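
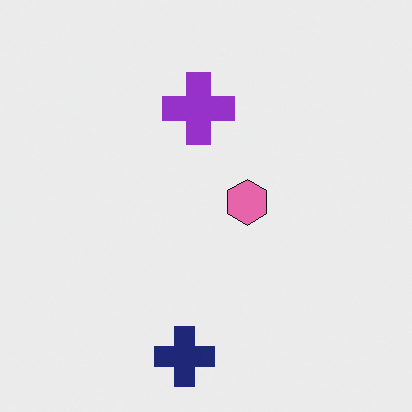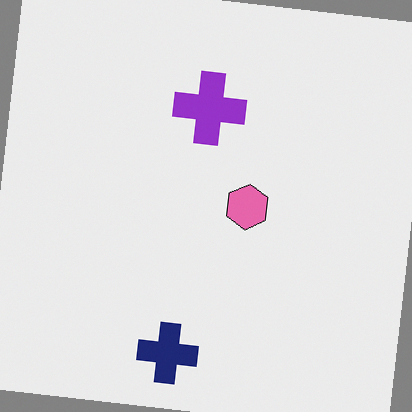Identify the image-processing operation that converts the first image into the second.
The second image is the first rotated clockwise by a small amount.

Every shape is tilted by the same angle and the image corners show triangular fill wedges — a whole-image rotation by a non-right angle.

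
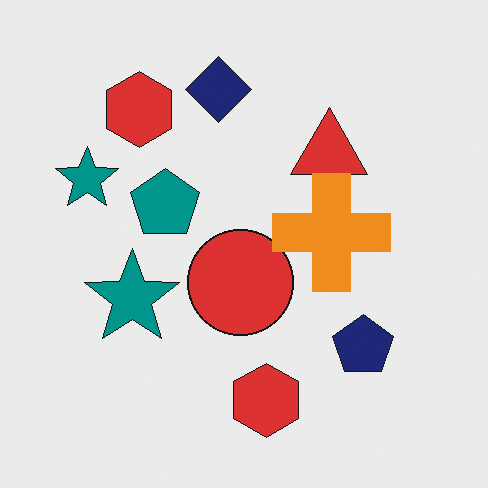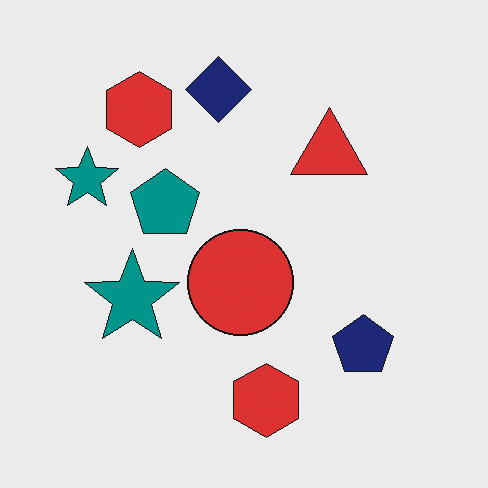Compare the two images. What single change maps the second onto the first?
The transformation is: overlaid with an additional orange cross.

An orange cross appears in the first image that is absent from the second.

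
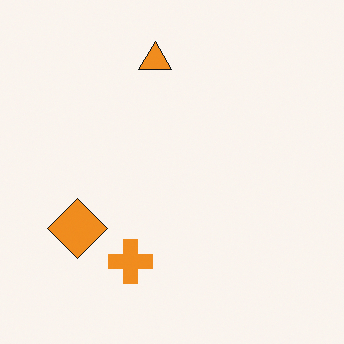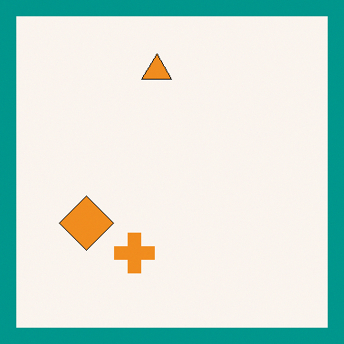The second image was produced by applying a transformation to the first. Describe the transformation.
The image was framed with a teal border.

A solid teal frame runs around the edge of the second image, with the content slightly shrunk inside it.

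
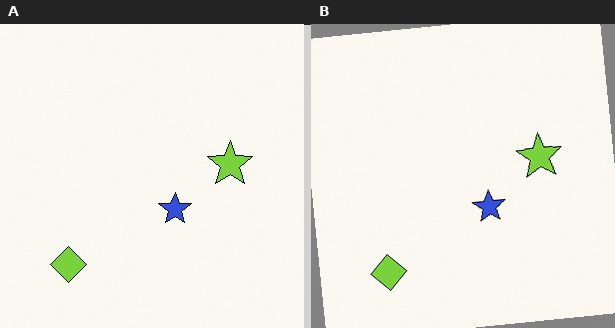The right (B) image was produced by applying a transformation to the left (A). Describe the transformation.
The transformation is: rotated counter-clockwise by a slight angle.

Every shape is tilted by the same angle and the image corners show triangular fill wedges — a whole-image rotation by a non-right angle.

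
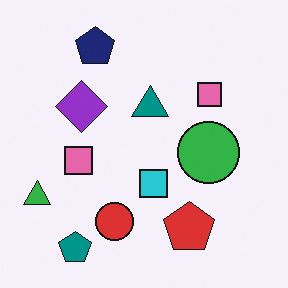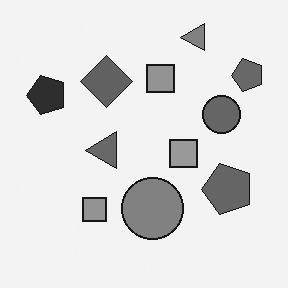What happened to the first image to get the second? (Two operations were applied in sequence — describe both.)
It was converted to grayscale, then transposed (reflected across the top-left ↔ bottom-right diagonal).

All color is removed — every shape is now a shade of grey. Shapes have swapped their row and column positions — what was in the top-right is now in the bottom-left — a diagonal reflection.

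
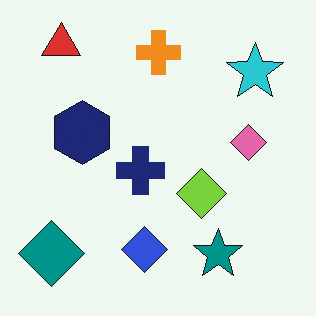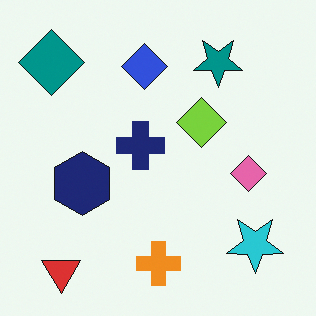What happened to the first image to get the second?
Flipped vertically (top ↔ bottom).

The red triangle is in the top-left of the first image and the bottom-left of the second — shapes on opposite sides of the horizontal midline have swapped in a mirror flip.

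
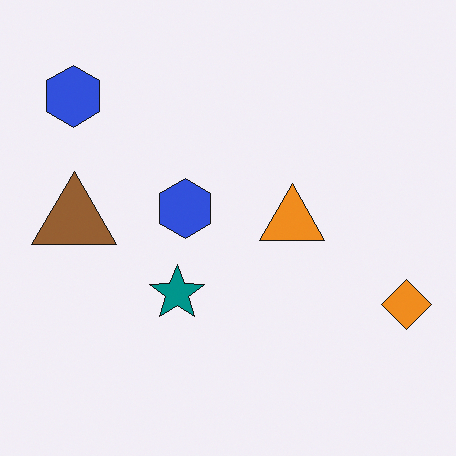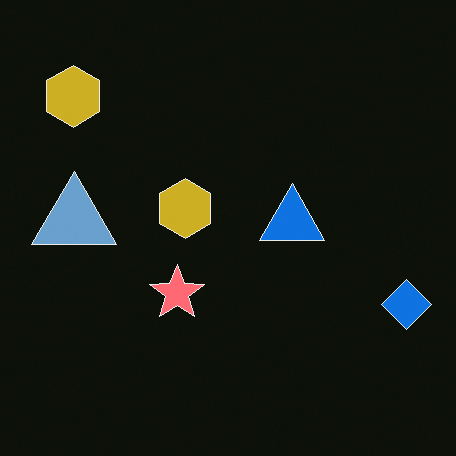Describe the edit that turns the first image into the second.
The transformation is: color-inverted (negative).

The light background has become dark and every shape's color is its complement — a photographic negative.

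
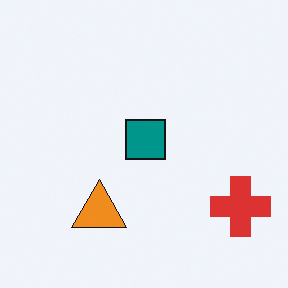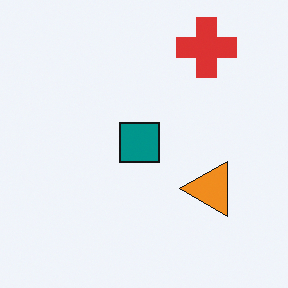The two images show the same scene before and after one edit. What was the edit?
The transformation is: rotated 90° counter-clockwise.

The red cross sits in the bottom-right of the first image and the top-right of the second — consistent with a whole-image 90° counter-clockwise rotation.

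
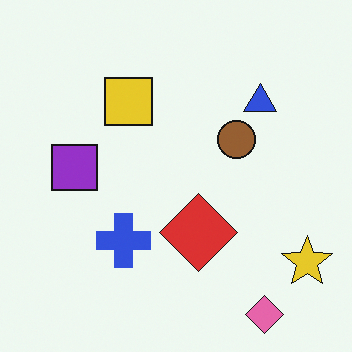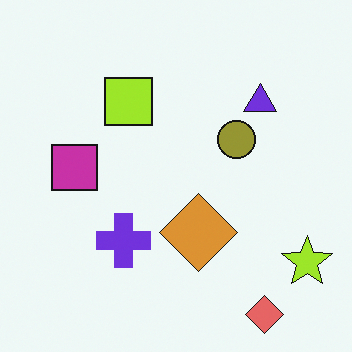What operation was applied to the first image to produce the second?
This is the original image hue-shifted by a small amount.

Every shape's color has rotated by the same amount around the hue wheel — a uniform hue shift.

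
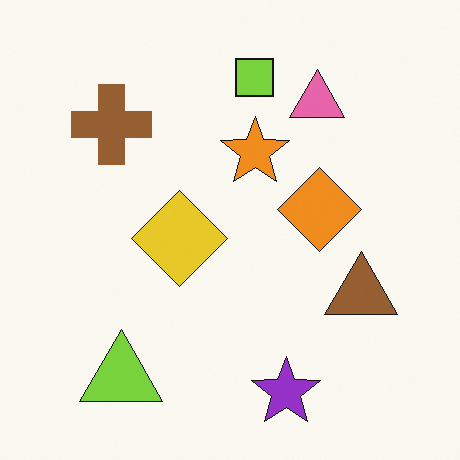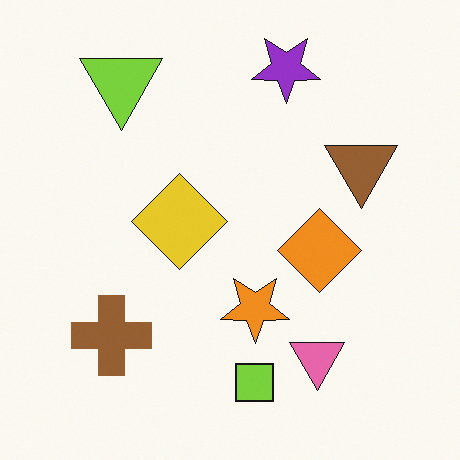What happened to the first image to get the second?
The second image is the first flipped vertically (top ↔ bottom).

The purple star is in the bottom of the first image and the top of the second — shapes on opposite sides of the horizontal midline have swapped in a mirror flip.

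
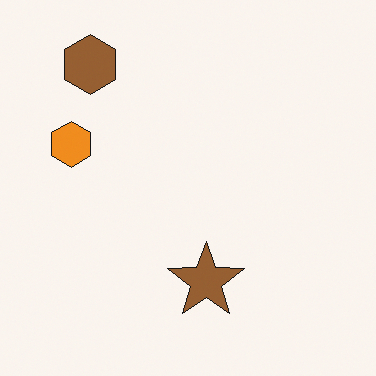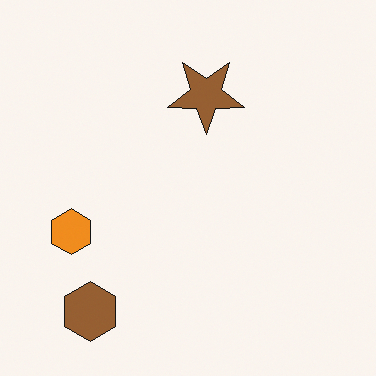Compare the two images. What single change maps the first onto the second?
Flipped vertically (top ↔ bottom).

The brown hexagon is in the top-left of the first image and the bottom-left of the second — shapes on opposite sides of the horizontal midline have swapped in a mirror flip.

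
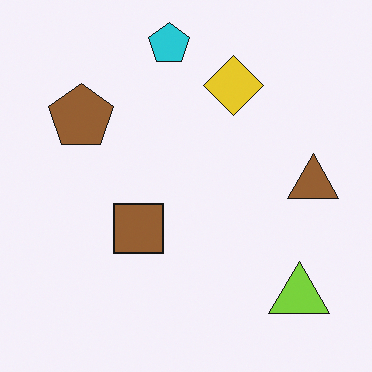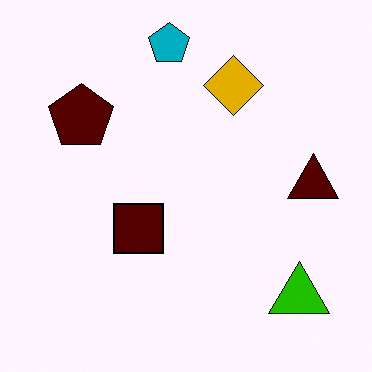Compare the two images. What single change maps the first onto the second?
The transformation is: given much higher contrast.

Tones are pushed away from mid-grey across the whole image — a global contrast change.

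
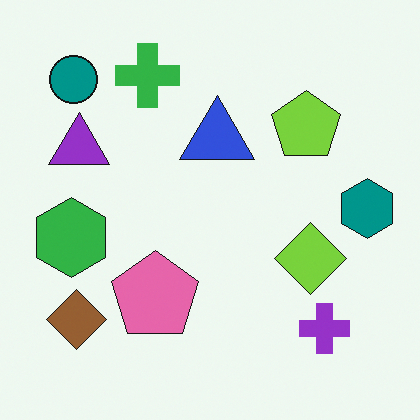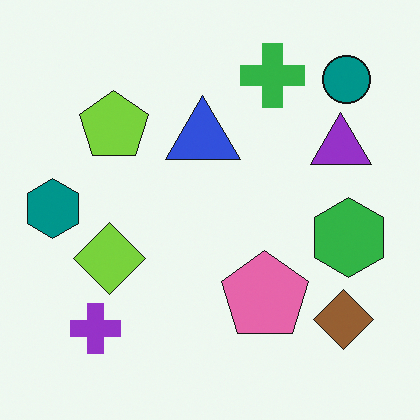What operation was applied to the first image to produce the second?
The transformation is: flipped horizontally (left ↔ right).

The teal hexagon is in the right of the first image and the left of the second — shapes on opposite sides of the vertical midline have swapped in a mirror flip.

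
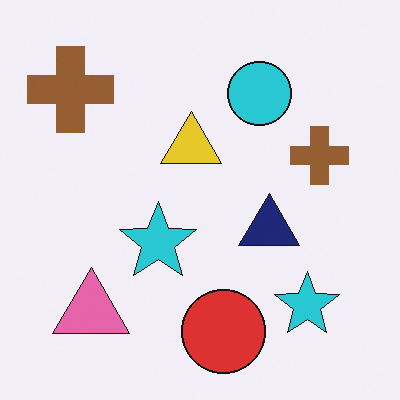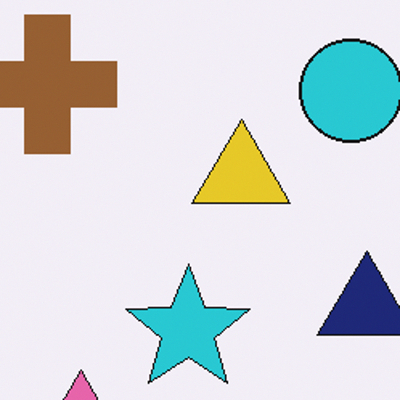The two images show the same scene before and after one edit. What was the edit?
This is the original image cropped to a modestly smaller region and rescaled.

The visible shapes are larger and the field of view is narrower; shapes near the original edges may be partly or wholly outside the frame — a crop-and-rescale.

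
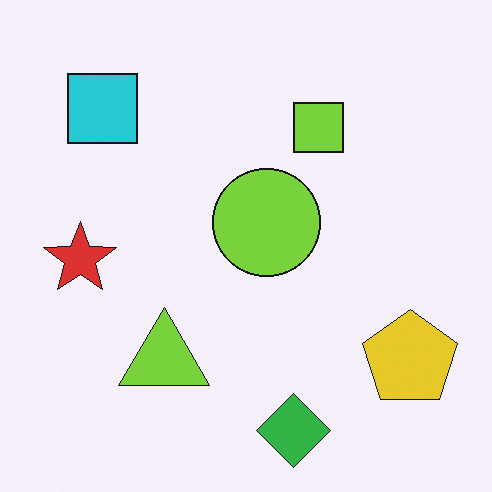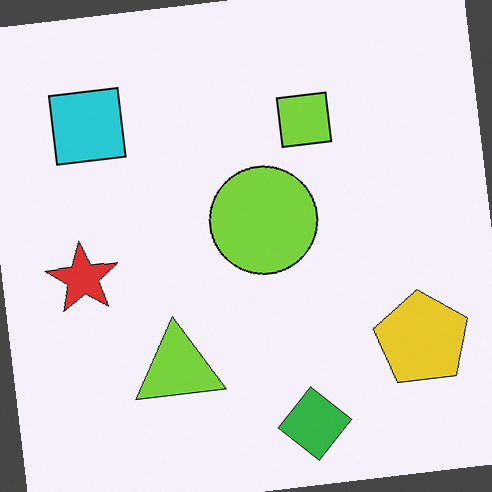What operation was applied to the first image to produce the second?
The transformation is: rotated counter-clockwise by a slight angle.

Every shape is tilted by the same angle and the image corners show triangular fill wedges — a whole-image rotation by a non-right angle.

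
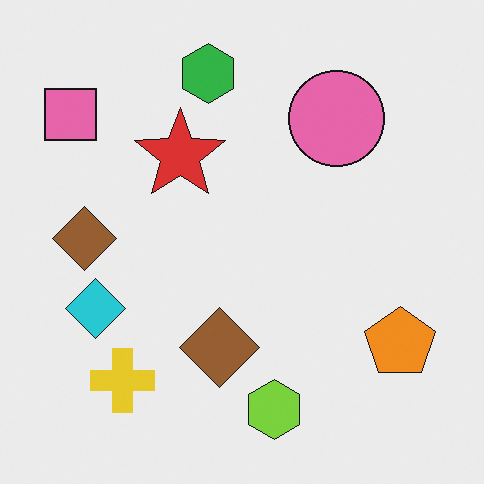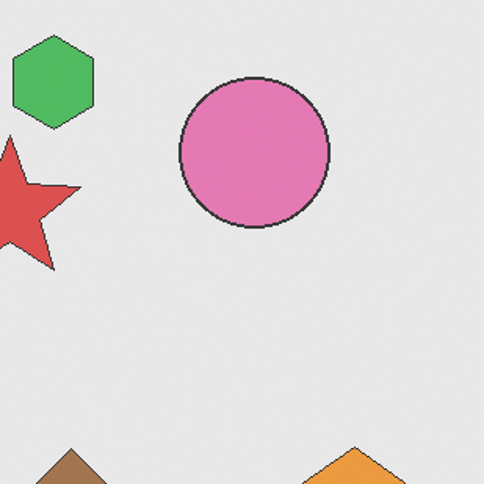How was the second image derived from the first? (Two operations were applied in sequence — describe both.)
This is the original image cropped slightly and scaled back up, then given slightly reduced contrast.

The visible shapes are larger and the field of view is narrower; shapes near the original edges may be partly or wholly outside the frame — a crop-and-rescale. Tones are pushed toward mid-grey across the whole image — a global contrast change.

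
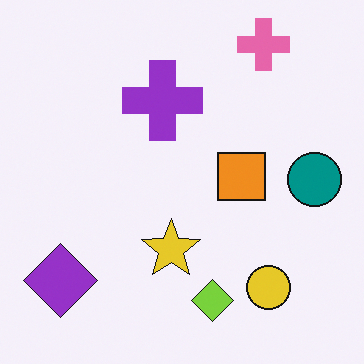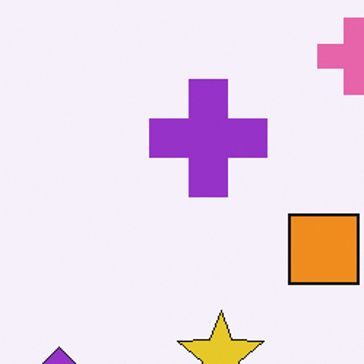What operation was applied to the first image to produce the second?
This is the original image cropped to a modestly smaller region and rescaled.

The visible shapes are larger and the field of view is narrower; shapes near the original edges may be partly or wholly outside the frame — a crop-and-rescale.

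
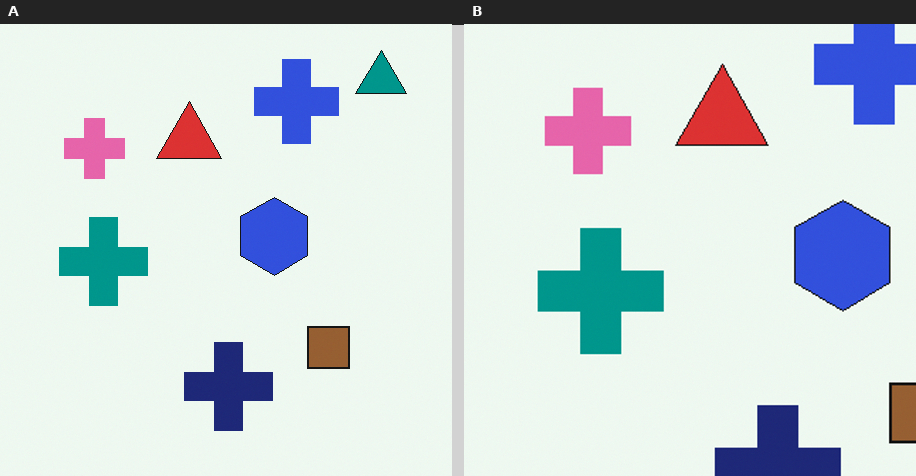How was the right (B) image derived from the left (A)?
It was cropped slightly and scaled back up.

The visible shapes are larger and the field of view is narrower; shapes near the original edges may be partly or wholly outside the frame — a crop-and-rescale.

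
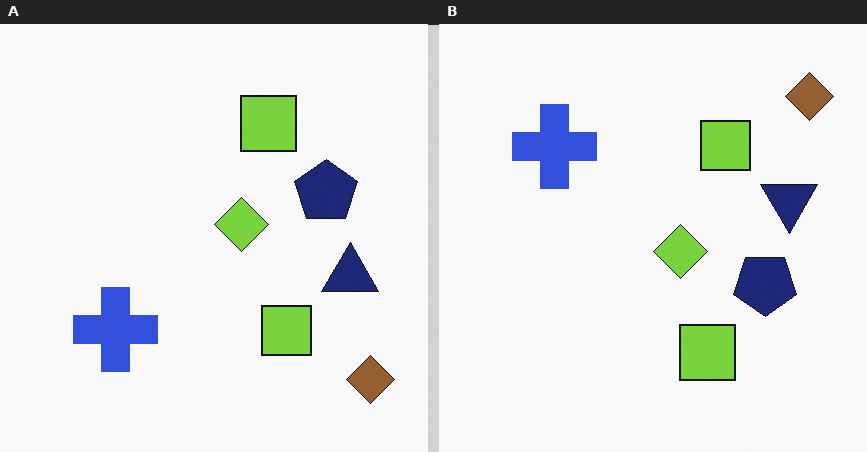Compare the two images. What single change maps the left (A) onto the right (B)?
The transformation is: flipped vertically (top ↔ bottom).

The brown diamond is in the bottom-right of the left (A) image and the top-right of the right (B) — shapes on opposite sides of the horizontal midline have swapped in a mirror flip.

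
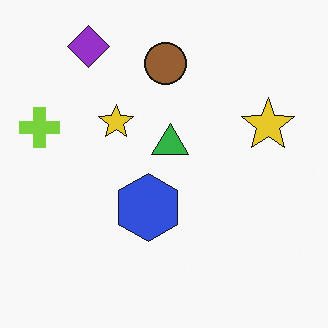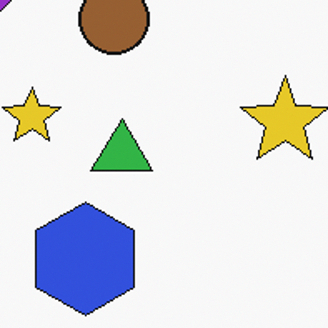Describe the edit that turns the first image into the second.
The image was cropped tightly and scaled back up.

The visible shapes are larger and the field of view is narrower; shapes near the original edges may be partly or wholly outside the frame — a crop-and-rescale.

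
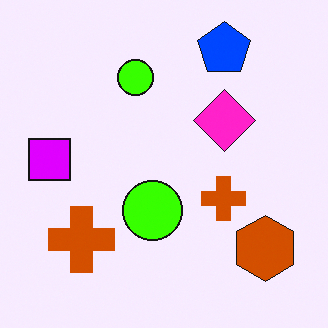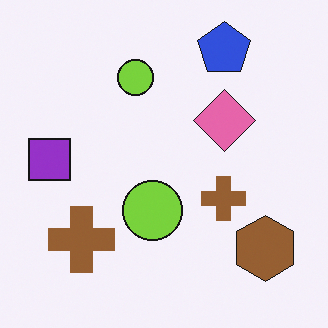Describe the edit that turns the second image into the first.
It was heavily oversaturated.

All colors are more vivid — a global saturation change.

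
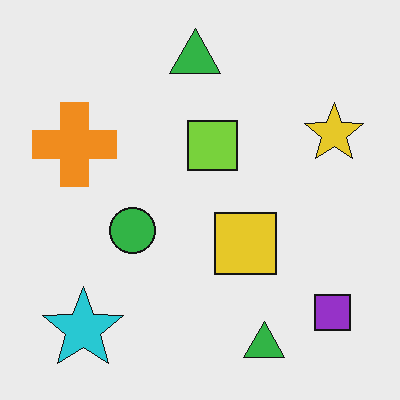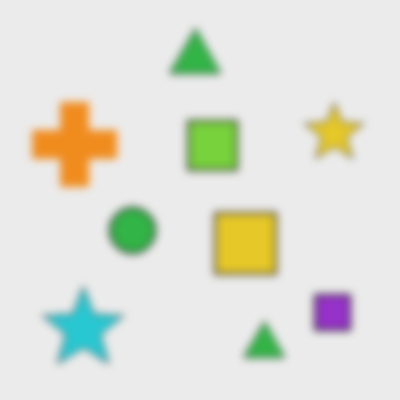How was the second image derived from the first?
The transformation is: noticeably gaussian-blurred.

Shape edges and outlines are uniformly softened across the whole image.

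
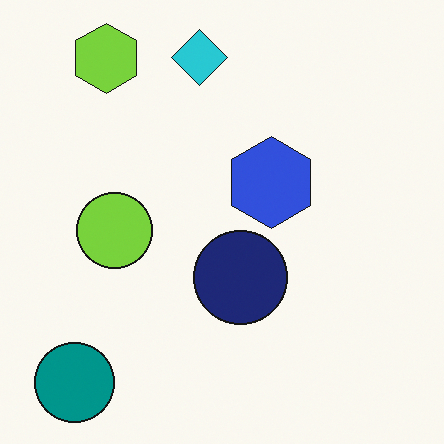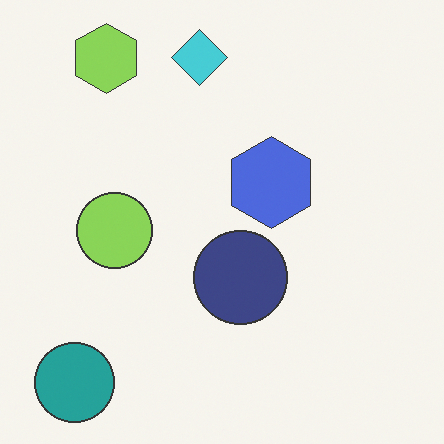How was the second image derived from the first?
The transformation is: given slightly reduced contrast.

Tones are pushed toward mid-grey across the whole image — a global contrast change.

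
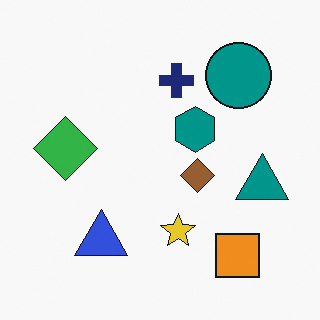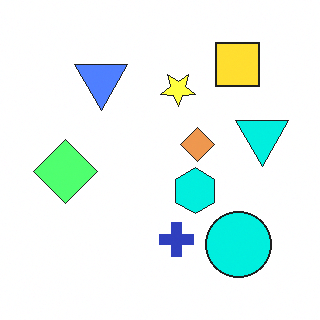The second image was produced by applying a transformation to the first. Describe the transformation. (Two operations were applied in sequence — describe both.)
Noticeably brightened, then flipped vertically (top ↔ bottom).

Every pixel — background and shapes alike — is uniformly brightened. The orange square is in the bottom-right of the first image and the top-right of the second — shapes on opposite sides of the horizontal midline have swapped in a mirror flip.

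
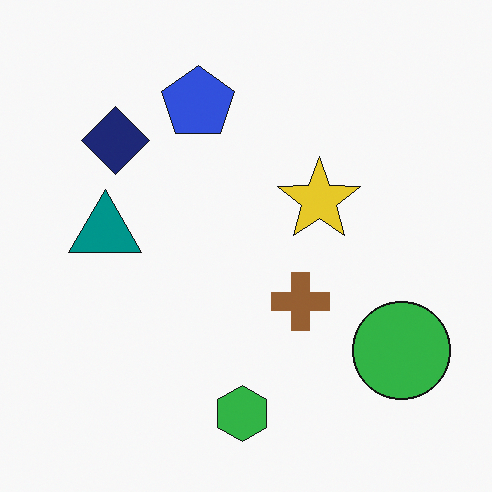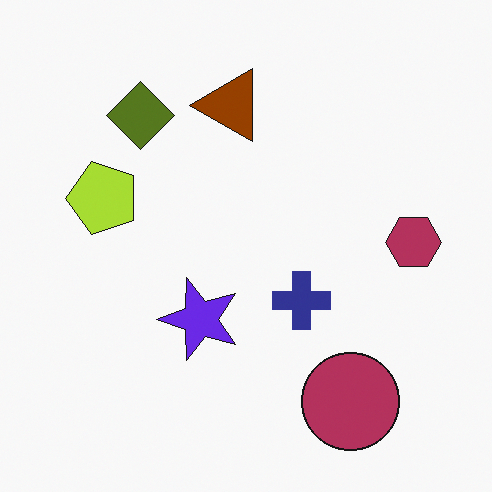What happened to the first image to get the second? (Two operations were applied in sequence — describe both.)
The image was transposed (reflected across the top-left ↔ bottom-right diagonal), then hue-shifted by a large amount.

Shapes have swapped their row and column positions — what was in the top-right is now in the bottom-left — a diagonal reflection. Every shape's color has rotated by the same amount around the hue wheel — a uniform hue shift.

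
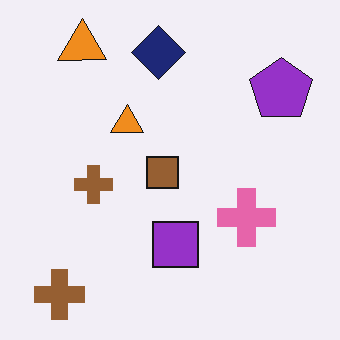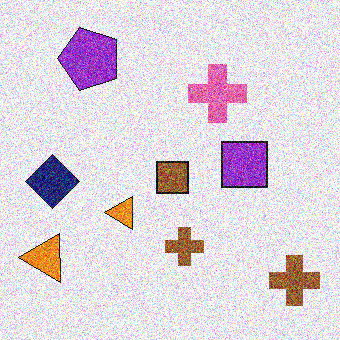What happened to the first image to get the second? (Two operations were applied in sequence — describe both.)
It was rotated 90° counter-clockwise, then degraded with strong gaussian noise.

The purple pentagon sits in the top-right of the first image and the top-left of the second — consistent with a whole-image 90° counter-clockwise rotation. Random speckle covers the whole image, including the flat background.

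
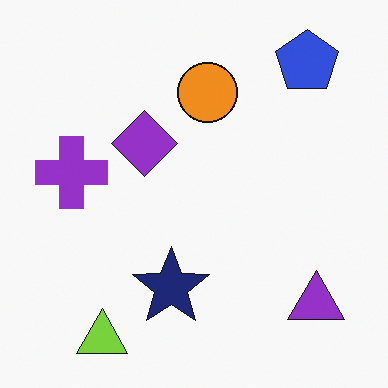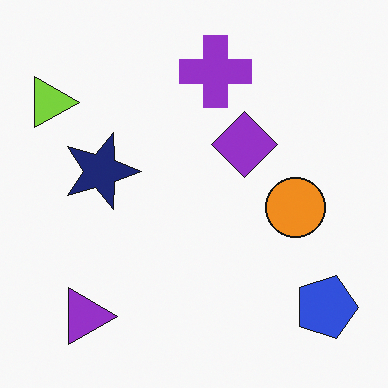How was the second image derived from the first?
It was rotated 90° clockwise.

The blue pentagon sits in the top-right of the first image and the bottom-right of the second — consistent with a whole-image 90° clockwise rotation.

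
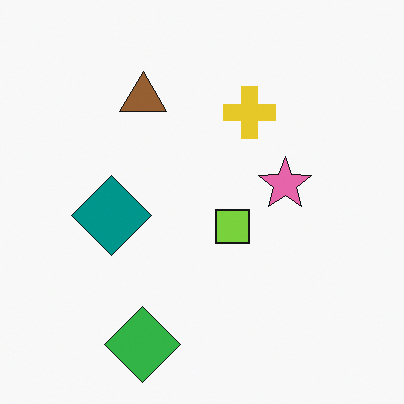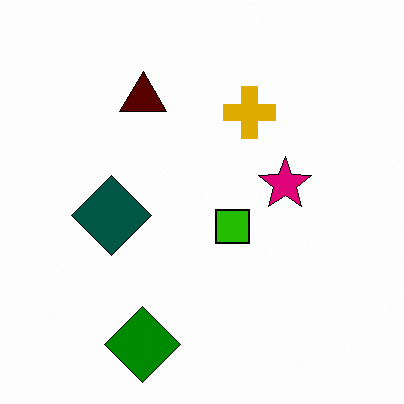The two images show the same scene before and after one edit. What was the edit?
Boosted in contrast.

Tones are pushed away from mid-grey across the whole image — a global contrast change.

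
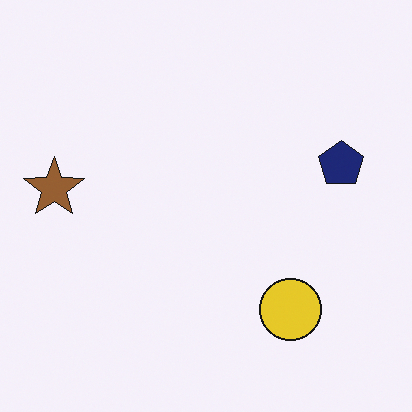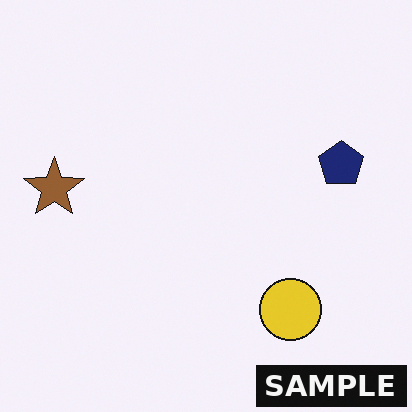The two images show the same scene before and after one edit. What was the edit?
It was watermarked with the text "SAMPLE" in the lower-right corner.

A dark label reading "SAMPLE" appears in the lower-right corner.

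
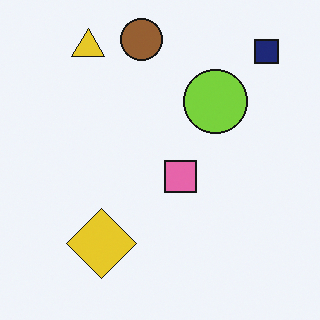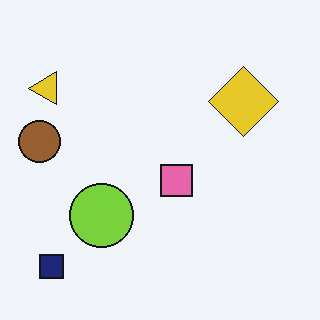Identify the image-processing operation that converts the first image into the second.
The transformation is: transposed (reflected across the top-left ↔ bottom-right diagonal).

Shapes have swapped their row and column positions — what was in the top-right is now in the bottom-left — a diagonal reflection.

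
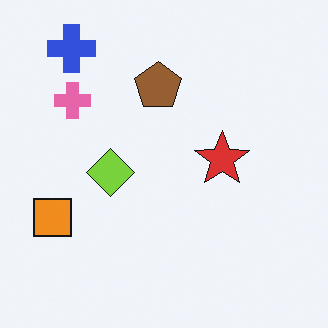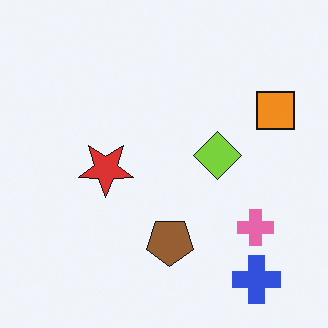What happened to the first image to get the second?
The transformation is: rotated 180°.

The blue cross sits in the top-left of the first image and the bottom-right of the second — consistent with a whole-image 180° rotation.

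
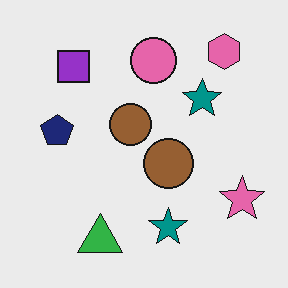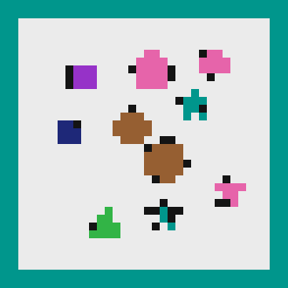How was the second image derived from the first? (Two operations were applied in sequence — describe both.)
The transformation is: heavily pixelated into large blocks, then framed with a teal border.

Shapes are reduced to large square blocks; fine edges and outlines are lost — a downscale-then-upscale (mosaic) effect. A solid teal frame runs around the edge of the second image, with the content slightly shrunk inside it.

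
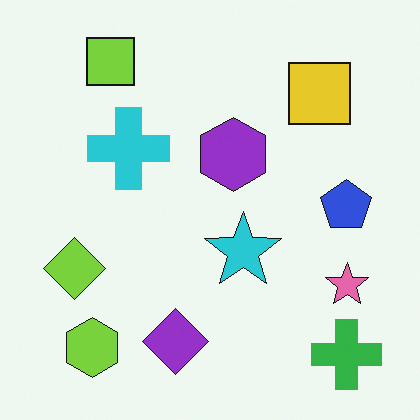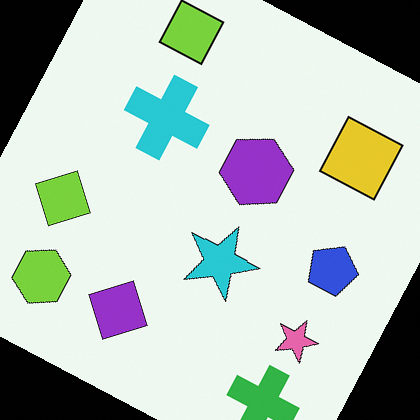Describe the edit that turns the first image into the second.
It was rotated clockwise by a moderate amount.

Every shape is tilted by the same angle and the image corners show triangular fill wedges — a whole-image rotation by a non-right angle.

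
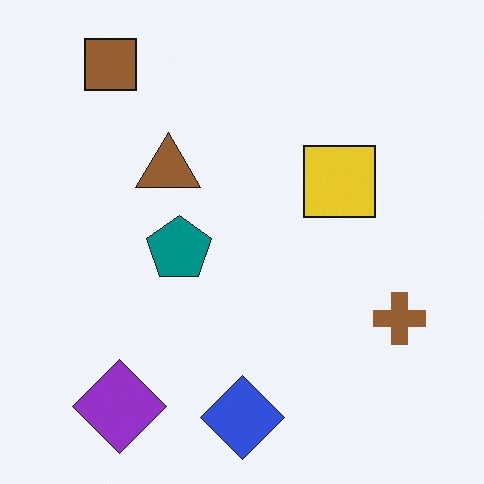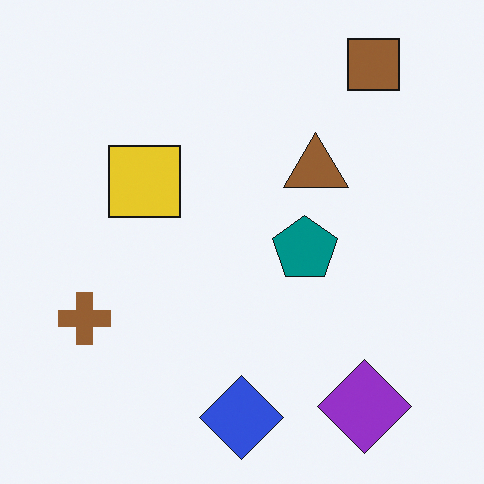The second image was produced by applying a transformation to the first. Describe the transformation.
The image was flipped horizontally (left ↔ right).

The brown cross is in the right of the first image and the left of the second — shapes on opposite sides of the vertical midline have swapped in a mirror flip.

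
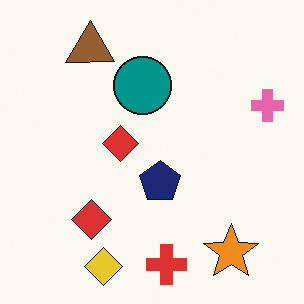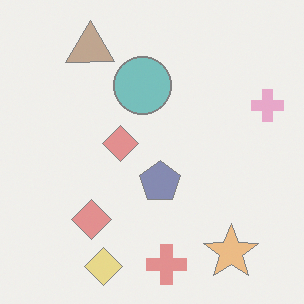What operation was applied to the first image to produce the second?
The image was washed out (contrast reduced).

Tones are pushed toward mid-grey across the whole image — a global contrast change.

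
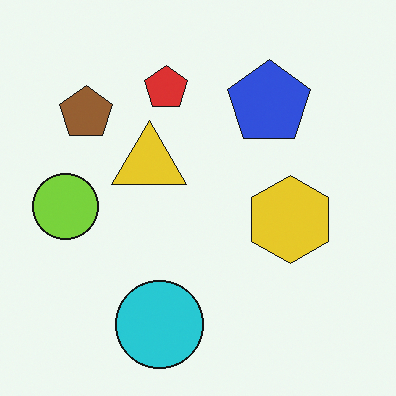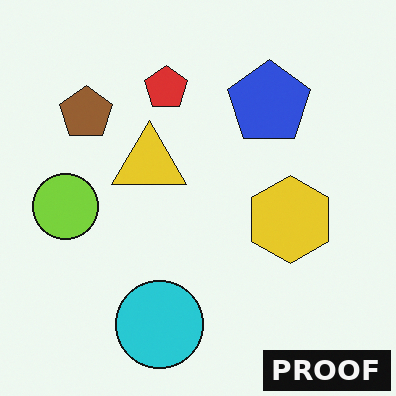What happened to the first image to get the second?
This is the original image watermarked with the text "PROOF" in the lower-right corner.

A dark label reading "PROOF" appears in the lower-right corner.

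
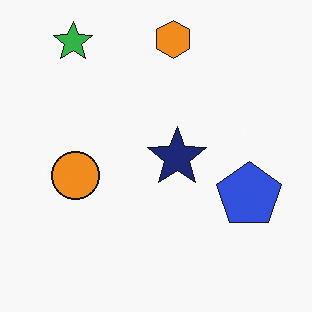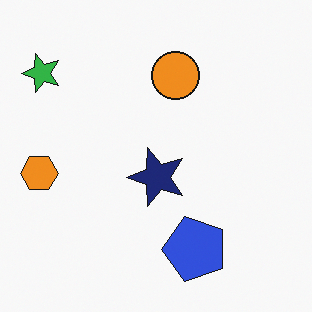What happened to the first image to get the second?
Transposed (reflected across the top-left ↔ bottom-right diagonal).

Shapes have swapped their row and column positions — what was in the top-right is now in the bottom-left — a diagonal reflection.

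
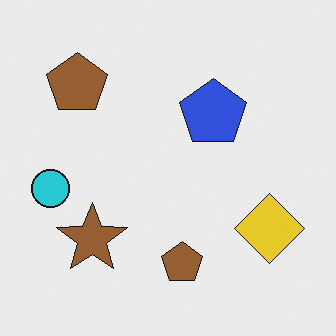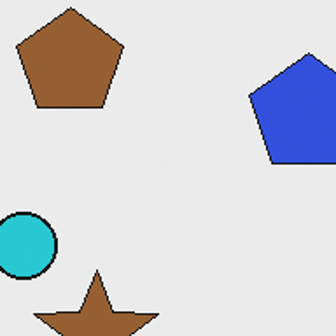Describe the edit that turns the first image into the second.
This is the original image cropped to a noticeably smaller region and rescaled.

The visible shapes are larger and the field of view is narrower; shapes near the original edges may be partly or wholly outside the frame — a crop-and-rescale.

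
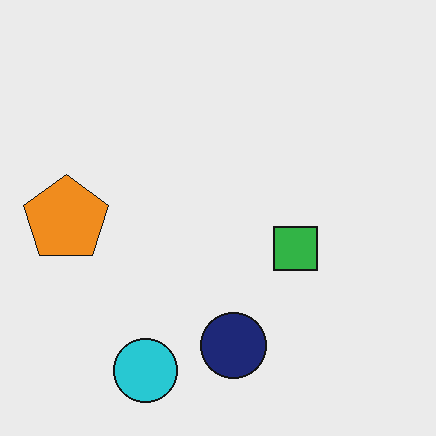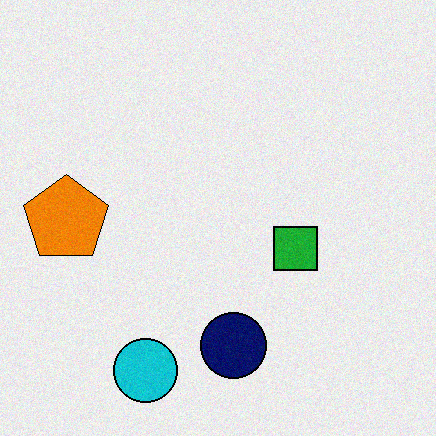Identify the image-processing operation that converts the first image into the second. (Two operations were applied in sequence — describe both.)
The second image is the first degraded with a light layer of grain, then given slightly increased contrast.

Random speckle covers the whole image, including the flat background. Tones are pushed away from mid-grey across the whole image — a global contrast change.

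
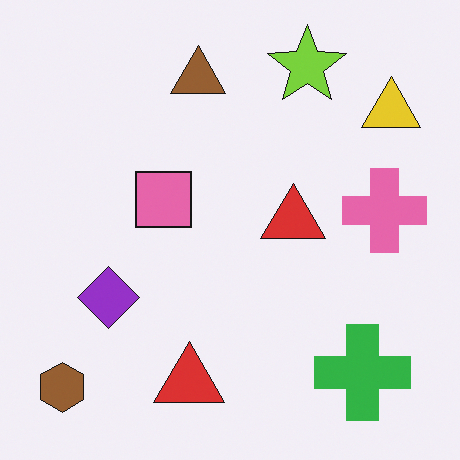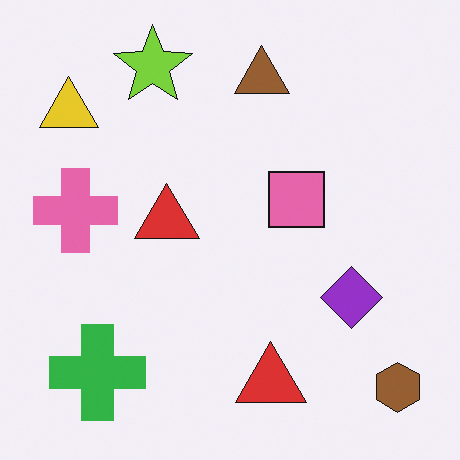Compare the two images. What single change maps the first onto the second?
The transformation is: flipped horizontally (left ↔ right).

The brown hexagon is in the bottom-left of the first image and the bottom-right of the second — shapes on opposite sides of the vertical midline have swapped in a mirror flip.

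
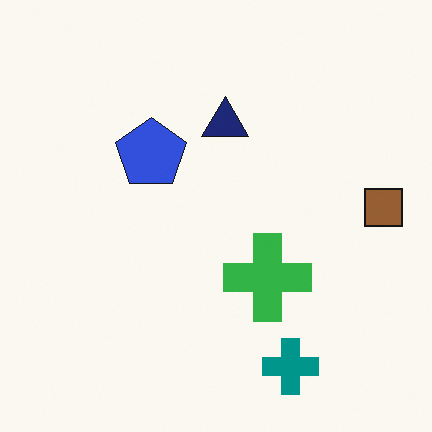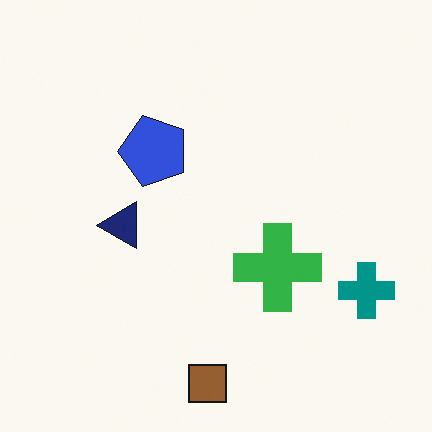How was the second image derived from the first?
The second image is the first transposed (reflected across the top-left ↔ bottom-right diagonal).

Shapes have swapped their row and column positions — what was in the top-right is now in the bottom-left — a diagonal reflection.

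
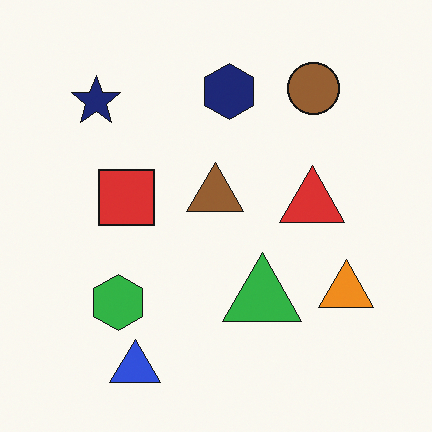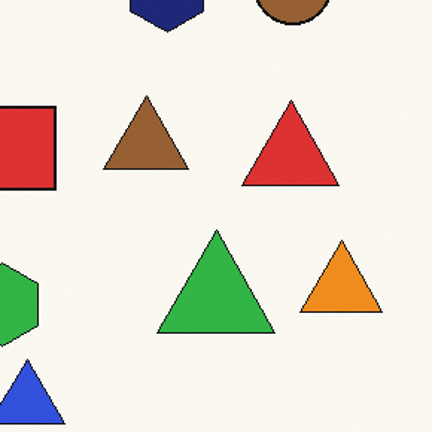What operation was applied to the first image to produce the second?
It was cropped to a modestly smaller region and rescaled.

The visible shapes are larger and the field of view is narrower; shapes near the original edges may be partly or wholly outside the frame — a crop-and-rescale.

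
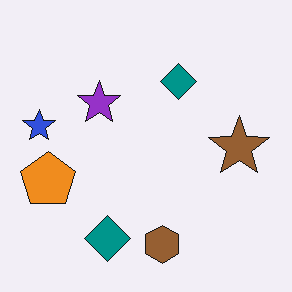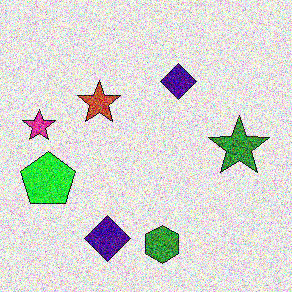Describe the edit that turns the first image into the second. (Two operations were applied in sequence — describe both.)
It was hue-shifted noticeably, then degraded with strong gaussian noise.

Every shape's color has rotated by the same amount around the hue wheel — a uniform hue shift. Random speckle covers the whole image, including the flat background.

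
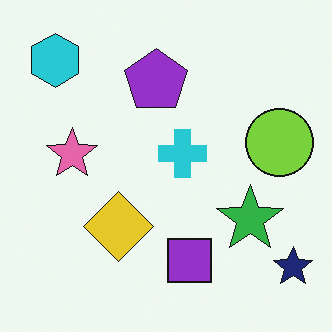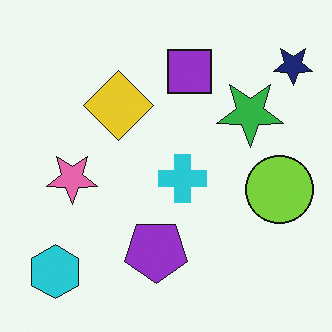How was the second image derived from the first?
It was flipped vertically (top ↔ bottom).

The cyan hexagon is in the top-left of the first image and the bottom-left of the second — shapes on opposite sides of the horizontal midline have swapped in a mirror flip.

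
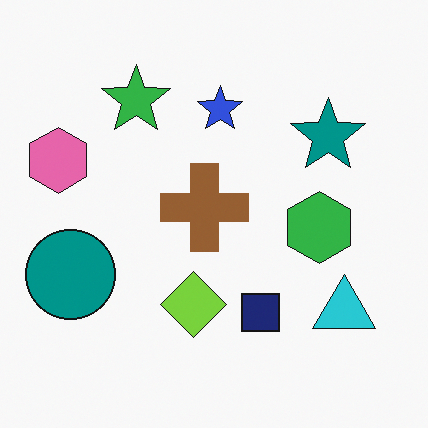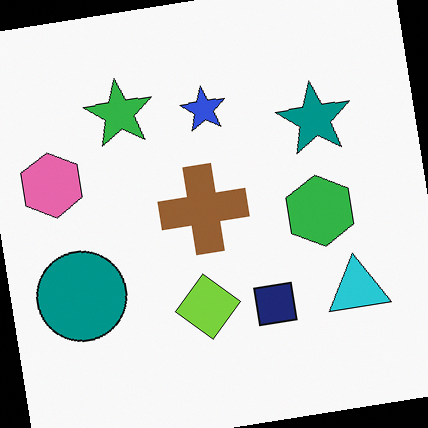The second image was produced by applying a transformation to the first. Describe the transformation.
The second image is the first rotated counter-clockwise by a few degrees.

Every shape is tilted by the same angle and the image corners show triangular fill wedges — a whole-image rotation by a non-right angle.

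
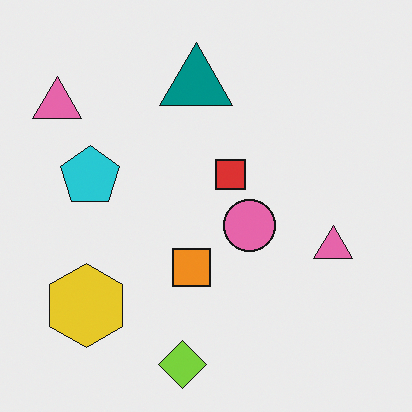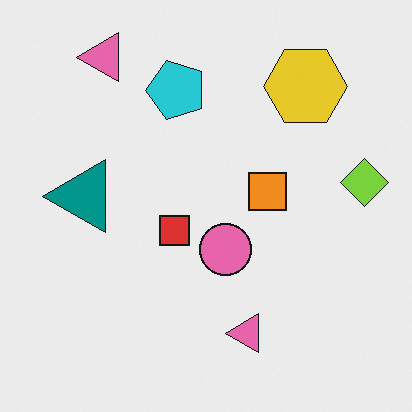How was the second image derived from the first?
The second image is the first transposed (reflected across the top-left ↔ bottom-right diagonal).

Shapes have swapped their row and column positions — what was in the top-right is now in the bottom-left — a diagonal reflection.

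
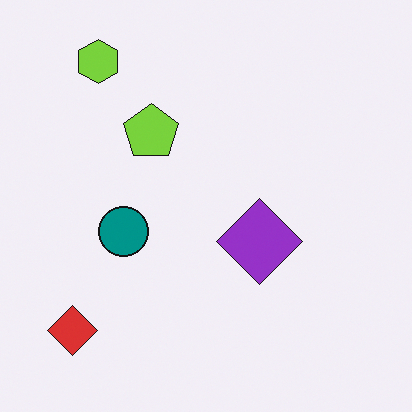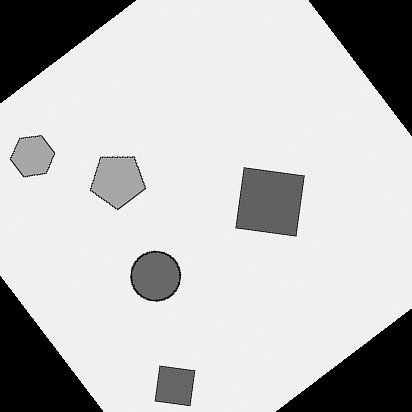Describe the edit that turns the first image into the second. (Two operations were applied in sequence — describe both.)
The second image is the first rotated counter-clockwise by a large amount — several tens of degrees, then converted to grayscale.

Every shape is tilted by the same angle and the image corners show triangular fill wedges — a whole-image rotation by a non-right angle. All color is removed — every shape is now a shade of grey.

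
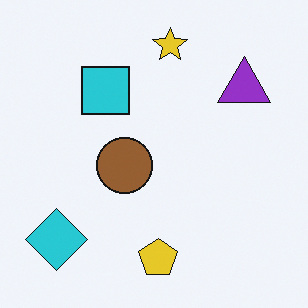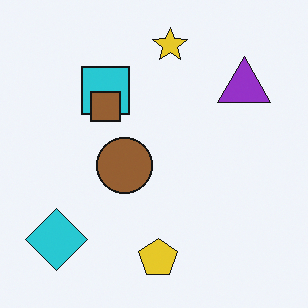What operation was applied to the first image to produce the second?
It was overlaid with an additional brown square.

A brown square appears in the second image that is absent from the first.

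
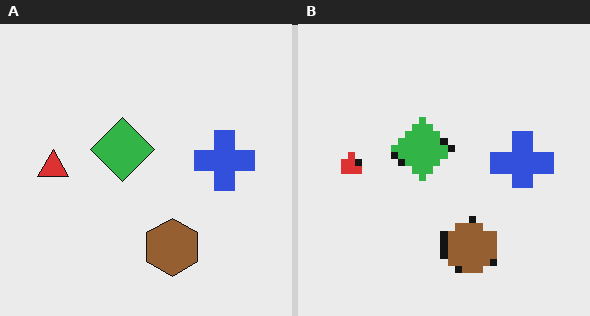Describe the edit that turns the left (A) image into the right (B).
This is the original image pixelated into visible square blocks.

Shapes are reduced to large square blocks; fine edges and outlines are lost — a downscale-then-upscale (mosaic) effect.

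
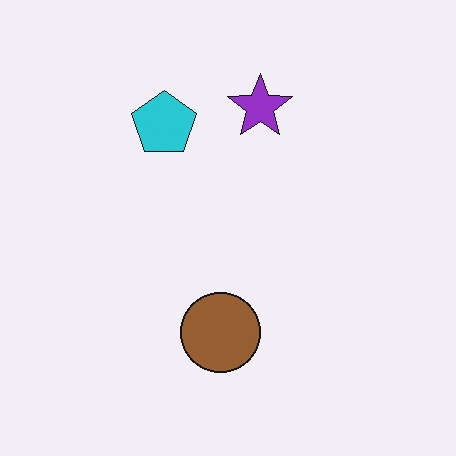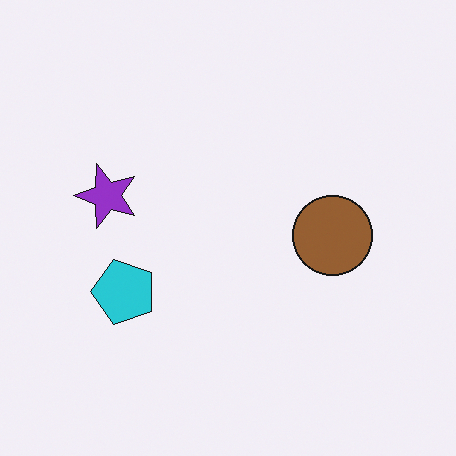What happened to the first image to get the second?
The image was rotated 90° counter-clockwise.

The purple star sits in the top of the first image and the left of the second — consistent with a whole-image 90° counter-clockwise rotation.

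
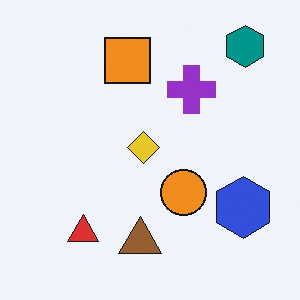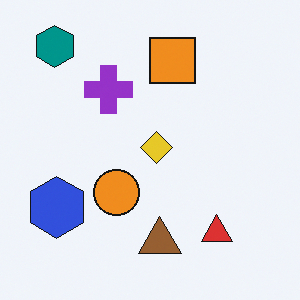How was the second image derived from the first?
The transformation is: flipped horizontally (left ↔ right).

The teal hexagon is in the top-right of the first image and the top-left of the second — shapes on opposite sides of the vertical midline have swapped in a mirror flip.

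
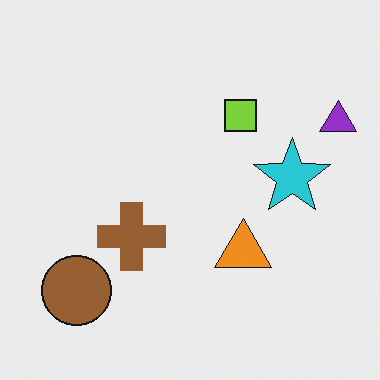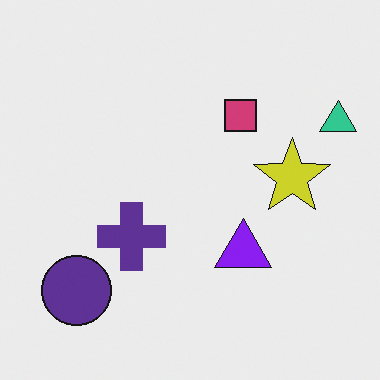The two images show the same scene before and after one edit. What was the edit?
The transformation is: hue-shifted through roughly half the color wheel.

Every shape's color has rotated by the same amount around the hue wheel — a uniform hue shift.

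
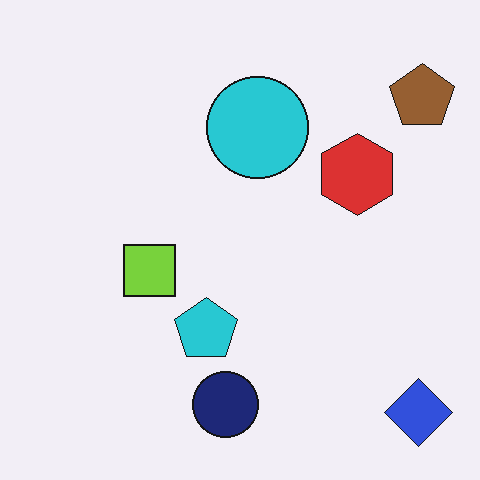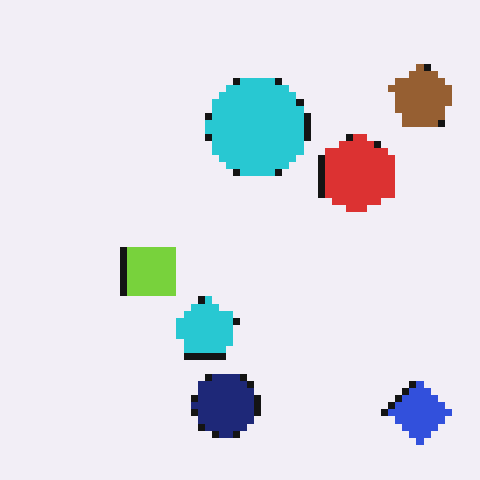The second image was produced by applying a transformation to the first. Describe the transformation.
Moderately pixelated.

Shapes are reduced to large square blocks; fine edges and outlines are lost — a downscale-then-upscale (mosaic) effect.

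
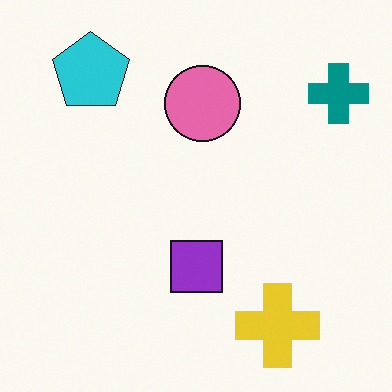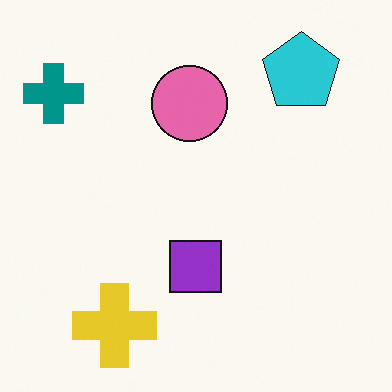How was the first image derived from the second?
The first image is the second flipped horizontally (left ↔ right).

The teal cross is in the top-left of the second image and the top-right of the first — shapes on opposite sides of the vertical midline have swapped in a mirror flip.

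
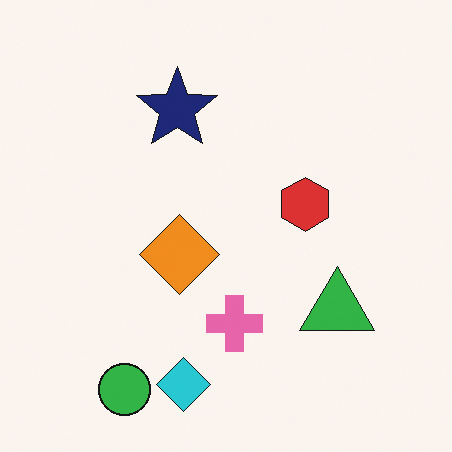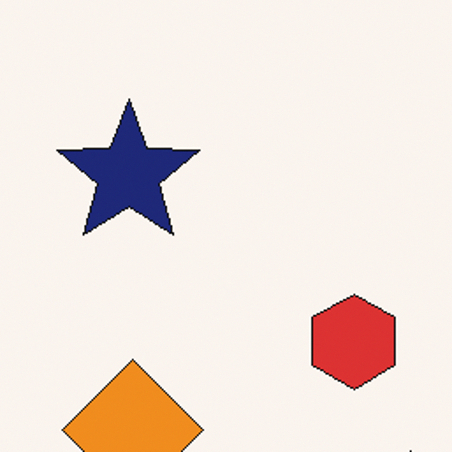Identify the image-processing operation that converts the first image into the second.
The transformation is: cropped to a noticeably smaller region and rescaled.

The visible shapes are larger and the field of view is narrower; shapes near the original edges may be partly or wholly outside the frame — a crop-and-rescale.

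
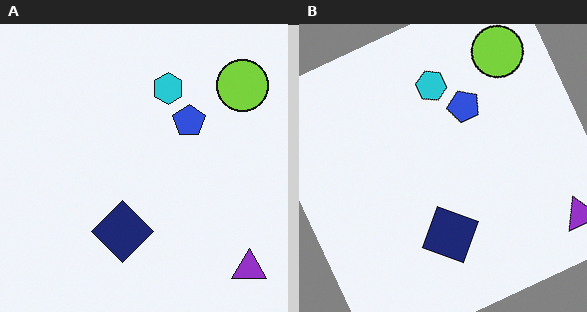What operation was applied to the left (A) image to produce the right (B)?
This is the original image rotated counter-clockwise by a clearly visible amount.

Every shape is tilted by the same angle and the image corners show triangular fill wedges — a whole-image rotation by a non-right angle.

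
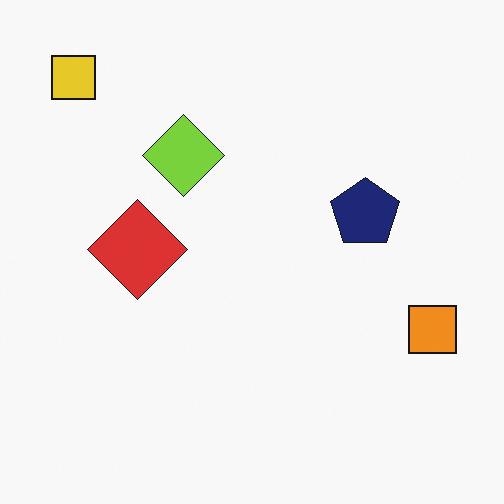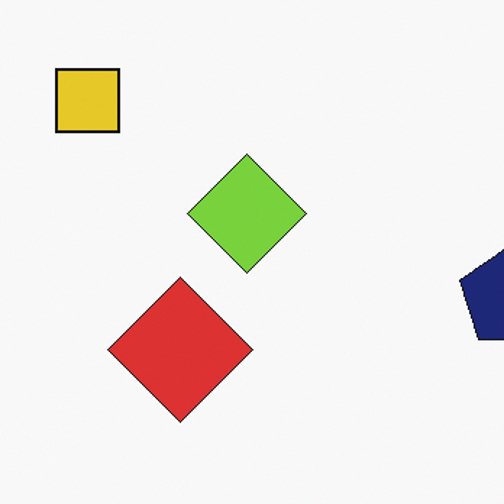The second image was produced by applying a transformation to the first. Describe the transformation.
Cropped to a modestly smaller region and rescaled.

The visible shapes are larger and the field of view is narrower; shapes near the original edges may be partly or wholly outside the frame — a crop-and-rescale.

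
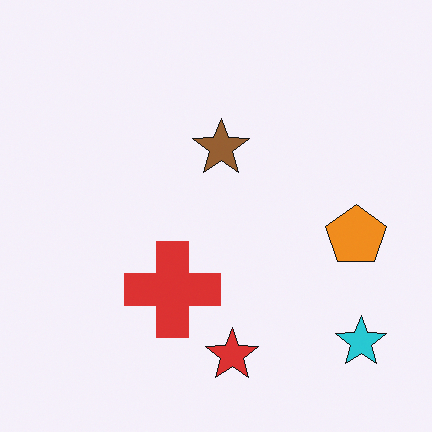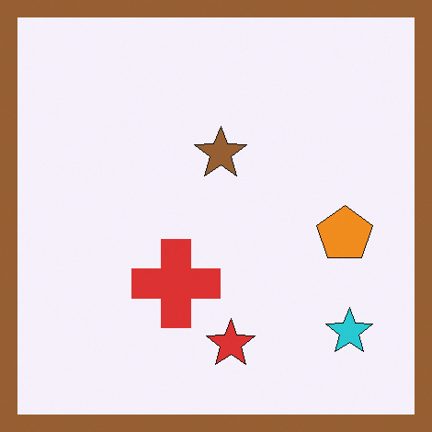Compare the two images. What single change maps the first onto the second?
The second image is the first framed with a brown border.

A solid brown frame runs around the edge of the second image, with the content slightly shrunk inside it.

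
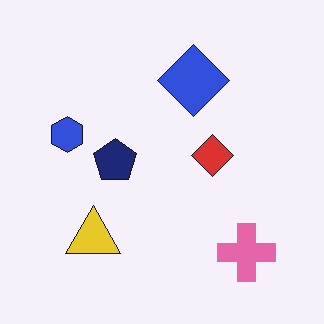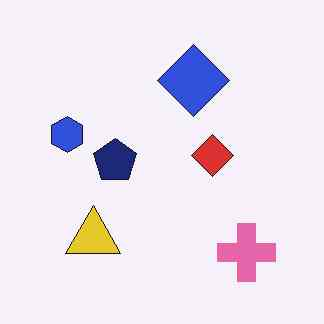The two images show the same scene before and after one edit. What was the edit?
The transformation is: JPEG-compressed with visible artifacts.

Blocky 8×8 compression artifacts appear around shape edges and the flat background shows ringing — characteristic JPEG degradation.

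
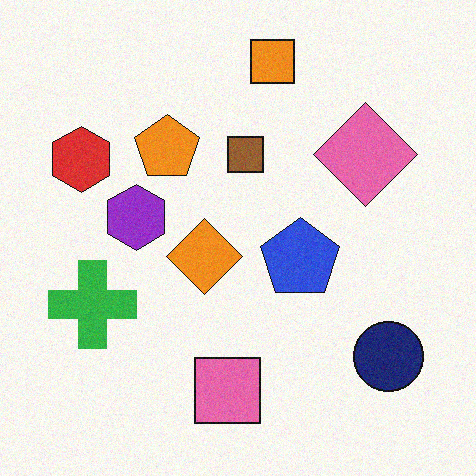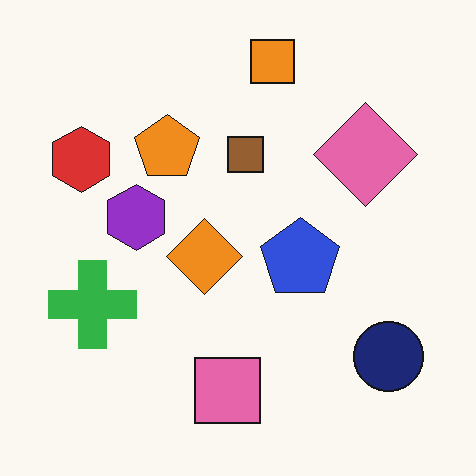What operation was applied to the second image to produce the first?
The first image is the second degraded with a light layer of grain.

Random speckle covers the whole image, including the flat background.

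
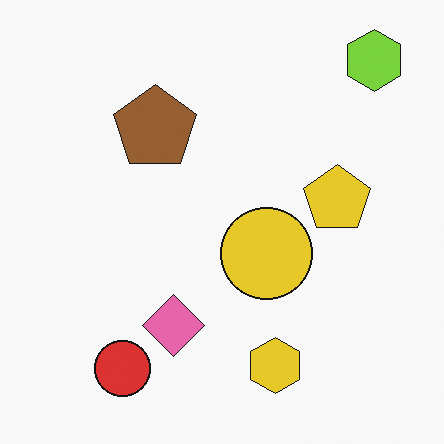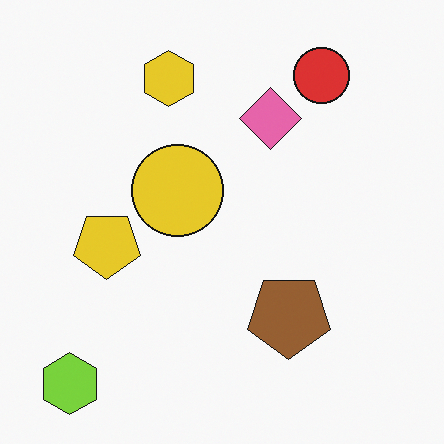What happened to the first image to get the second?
The image was rotated 180°.

The lime hexagon sits in the top-right of the first image and the bottom-left of the second — consistent with a whole-image 180° rotation.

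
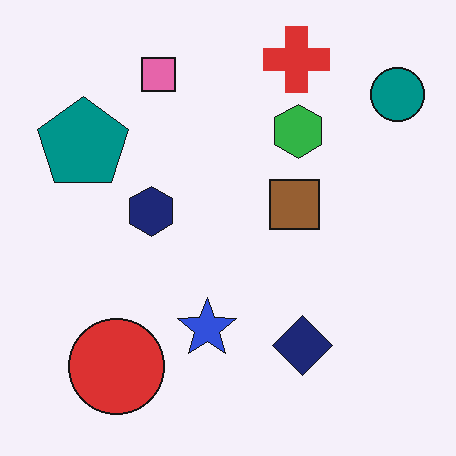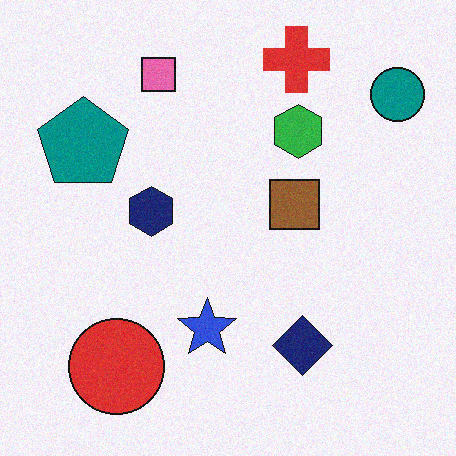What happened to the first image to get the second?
The transformation is: degraded with light additive noise.

Random speckle covers the whole image, including the flat background.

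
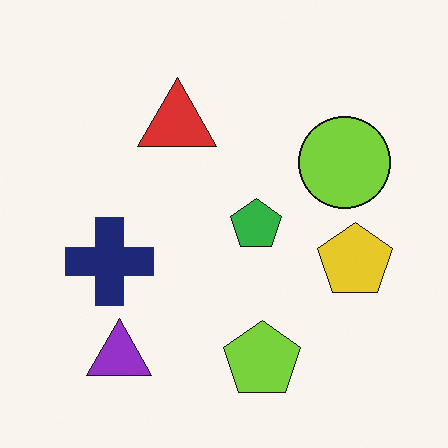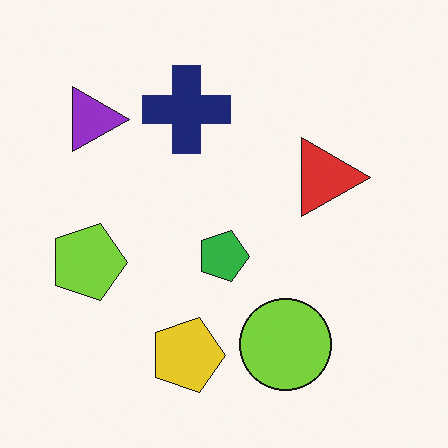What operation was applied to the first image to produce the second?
This is the original image rotated 90° clockwise.

The purple triangle sits in the bottom-left of the first image and the top-left of the second — consistent with a whole-image 90° clockwise rotation.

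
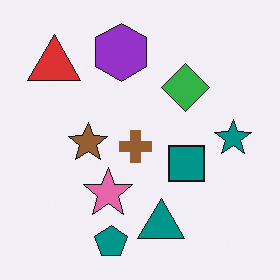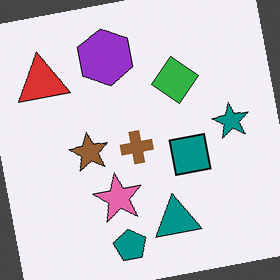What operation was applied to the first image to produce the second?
Rotated counter-clockwise by a slight angle.

Every shape is tilted by the same angle and the image corners show triangular fill wedges — a whole-image rotation by a non-right angle.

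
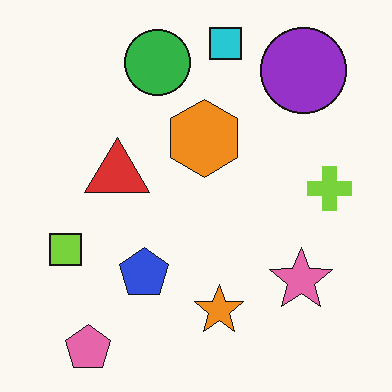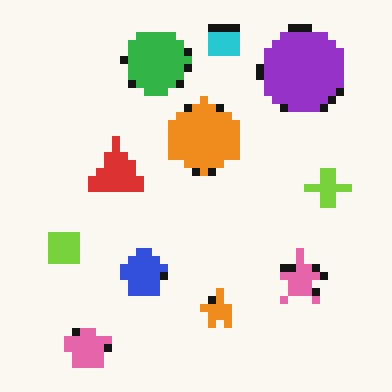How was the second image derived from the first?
The image was moderately pixelated.

Shapes are reduced to large square blocks; fine edges and outlines are lost — a downscale-then-upscale (mosaic) effect.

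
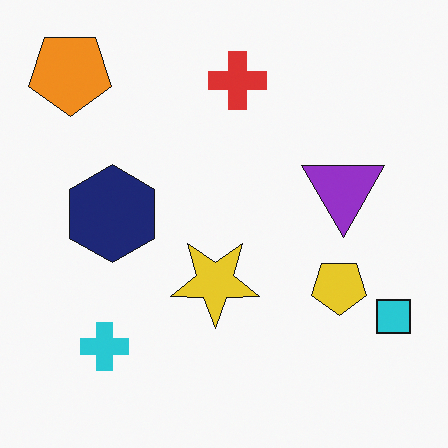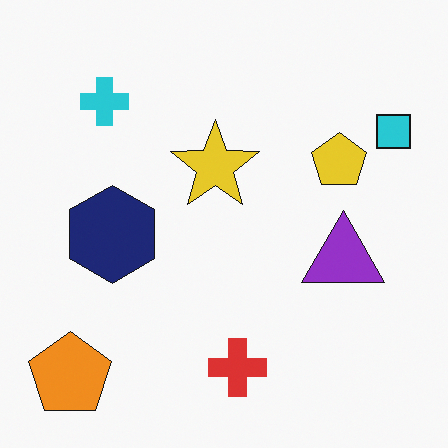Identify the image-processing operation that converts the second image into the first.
The image was flipped vertically (top ↔ bottom).

The orange pentagon is in the bottom-left of the second image and the top-left of the first — shapes on opposite sides of the horizontal midline have swapped in a mirror flip.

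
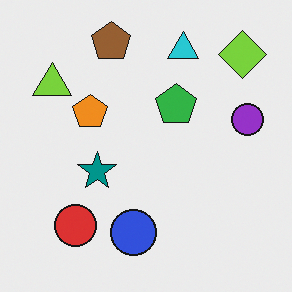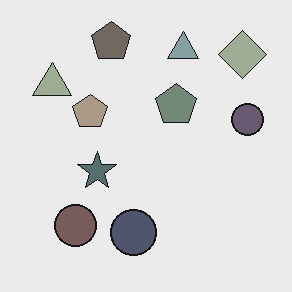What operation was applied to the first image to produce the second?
This is the original image heavily desaturated.

All colors are more muted and greyish — a global saturation change.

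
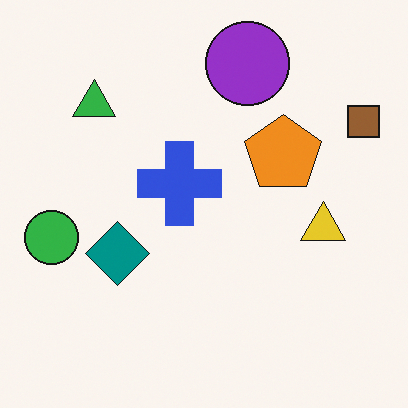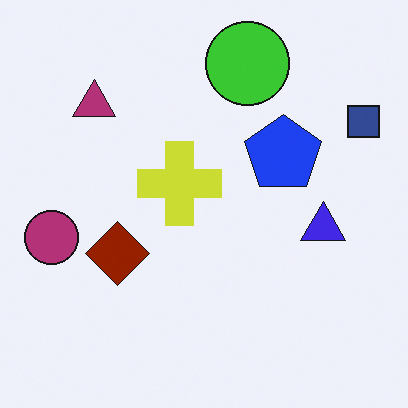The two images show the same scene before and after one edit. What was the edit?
The image was hue-shifted by a large amount.

Every shape's color has rotated by the same amount around the hue wheel — a uniform hue shift.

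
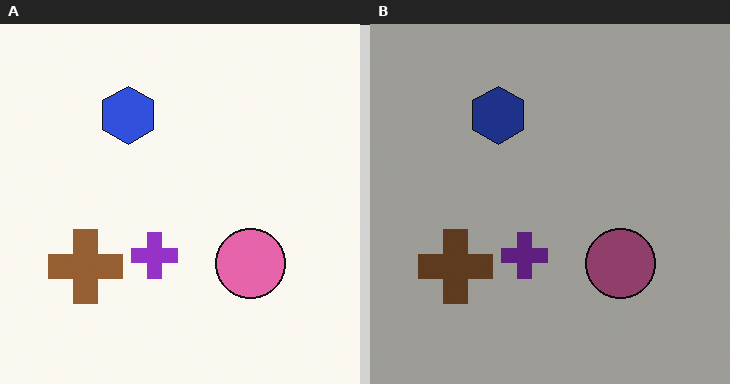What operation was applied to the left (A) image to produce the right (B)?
This is the original image substantially darkened.

Every pixel — background and shapes alike — is uniformly darkened.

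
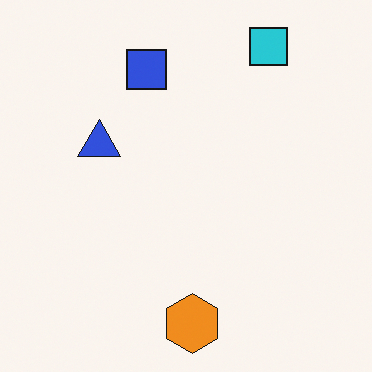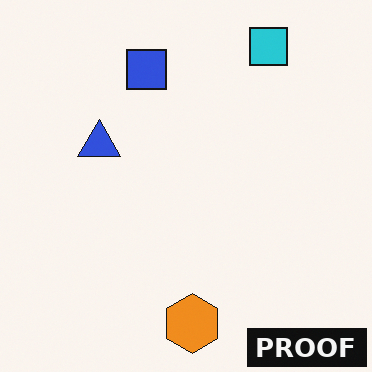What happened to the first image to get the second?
The second image is the first watermarked with the text "PROOF" in the lower-right corner.

A dark label reading "PROOF" appears in the lower-right corner.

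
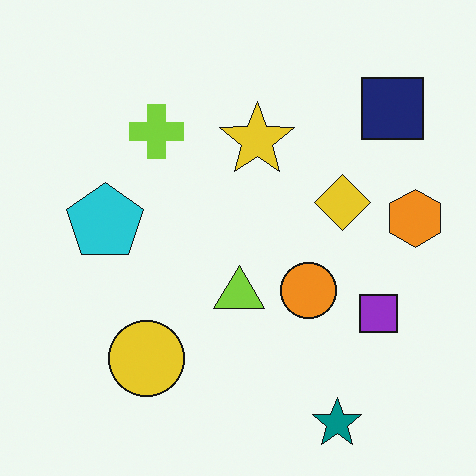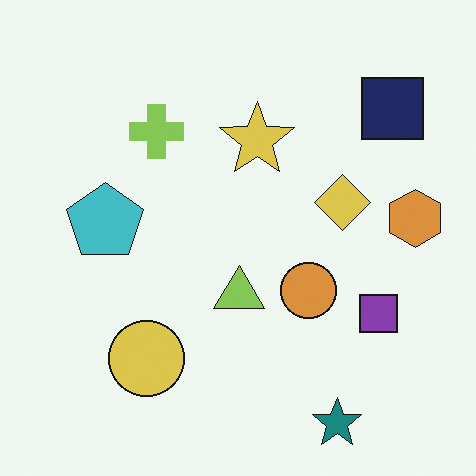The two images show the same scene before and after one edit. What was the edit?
Slightly desaturated.

All colors are more muted and greyish — a global saturation change.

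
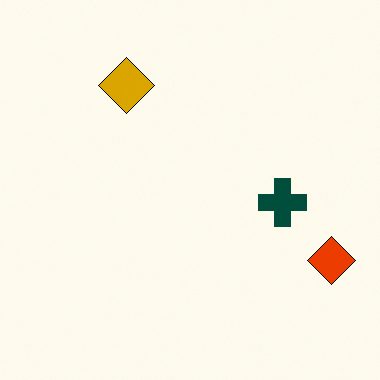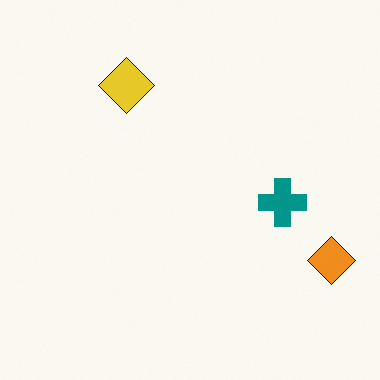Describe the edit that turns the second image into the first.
This is the original image given much higher contrast.

Tones are pushed away from mid-grey across the whole image — a global contrast change.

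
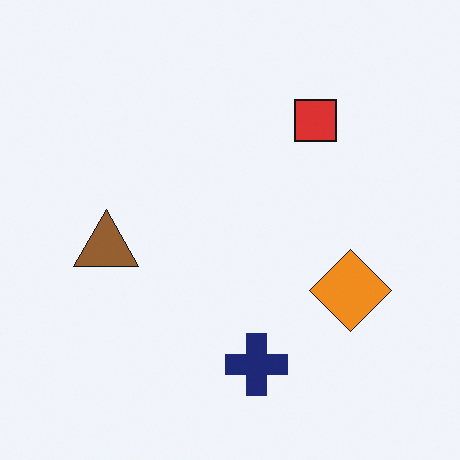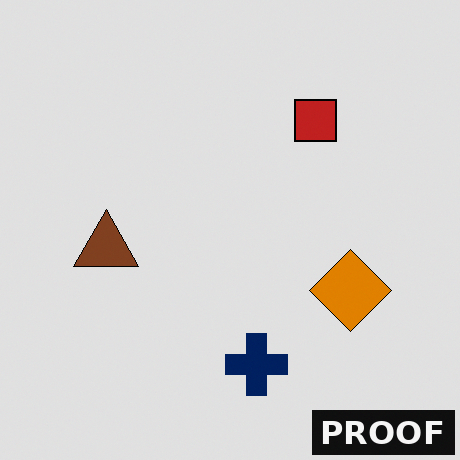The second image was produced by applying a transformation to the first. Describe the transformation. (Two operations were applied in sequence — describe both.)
The second image is the first moderately posterized, then watermarked with the text "PROOF" in the lower-right corner.

Each flat color has snapped to a coarser quantized level — most visibly, the near-white background has dropped to a flat grey. A dark label reading "PROOF" appears in the lower-right corner.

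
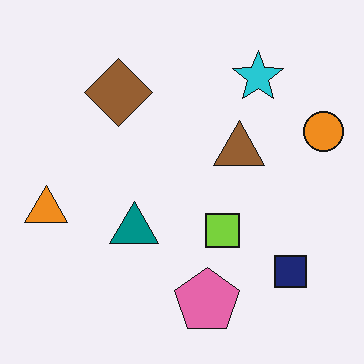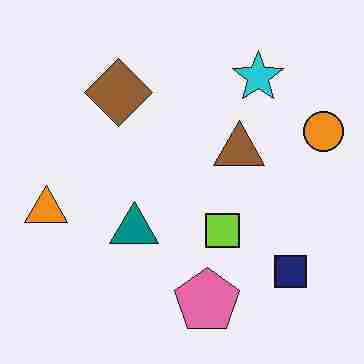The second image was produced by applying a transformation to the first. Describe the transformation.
The image was heavily JPEG-compressed with obvious blocking artifacts.

Blocky 8×8 compression artifacts appear around shape edges and the flat background shows ringing — characteristic JPEG degradation.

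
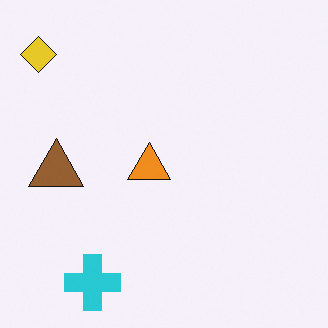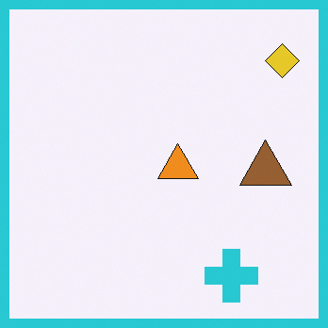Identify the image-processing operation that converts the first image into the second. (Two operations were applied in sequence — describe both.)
The transformation is: flipped horizontally (left ↔ right), then framed with a cyan border.

The yellow diamond is in the top-left of the first image and the top-right of the second — shapes on opposite sides of the vertical midline have swapped in a mirror flip. A solid cyan frame runs around the edge of the second image, with the content slightly shrunk inside it.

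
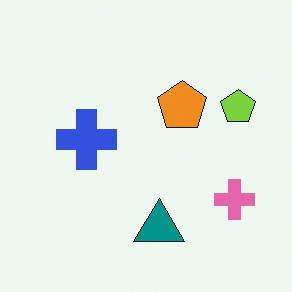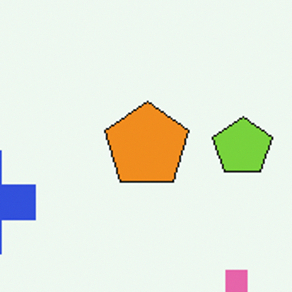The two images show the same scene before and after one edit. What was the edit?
Cropped tightly and scaled back up.

The visible shapes are larger and the field of view is narrower; shapes near the original edges may be partly or wholly outside the frame — a crop-and-rescale.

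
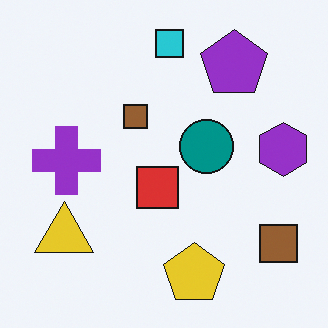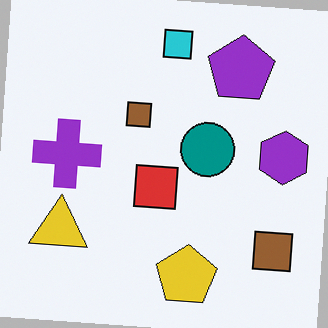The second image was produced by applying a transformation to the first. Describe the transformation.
It was rotated clockwise by a small amount.

Every shape is tilted by the same angle and the image corners show triangular fill wedges — a whole-image rotation by a non-right angle.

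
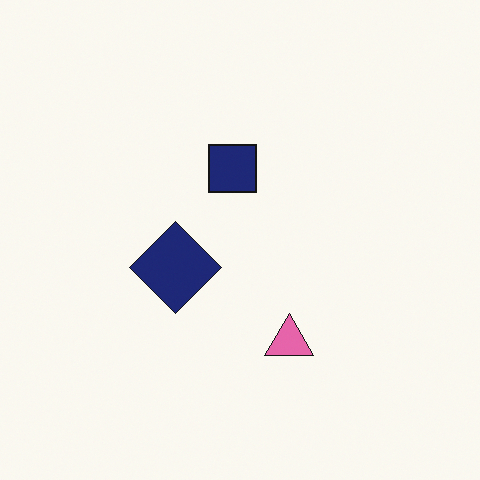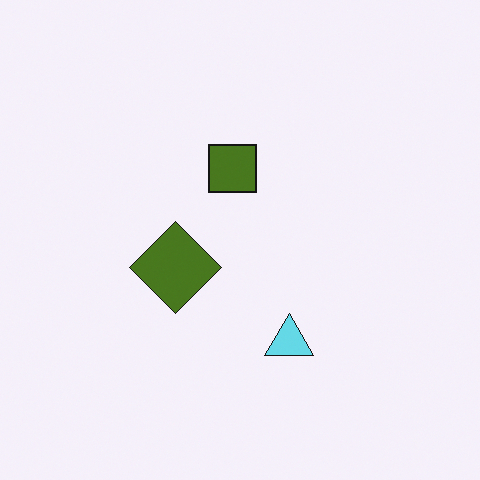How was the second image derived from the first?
Hue-shifted by a large amount.

Every shape's color has rotated by the same amount around the hue wheel — a uniform hue shift.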